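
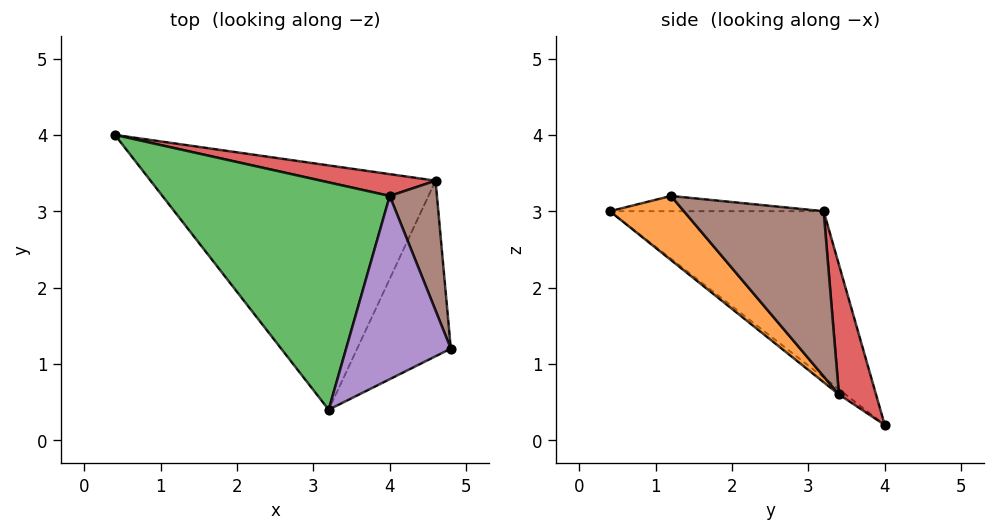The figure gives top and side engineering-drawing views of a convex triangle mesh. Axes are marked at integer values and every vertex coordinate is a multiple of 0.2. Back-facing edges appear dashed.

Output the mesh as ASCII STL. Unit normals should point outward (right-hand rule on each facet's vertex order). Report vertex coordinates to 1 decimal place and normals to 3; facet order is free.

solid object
 facet normal -0.014 -0.621 -0.784
  outer loop
   vertex 4.6 3.4 0.6
   vertex 3.2 0.4 3.0
   vertex 0.4 4.0 0.2
  endloop
 endfacet
 facet normal 0.415 -0.679 -0.606
  outer loop
   vertex 4.6 3.4 0.6
   vertex 4.8 1.2 3.2
   vertex 3.2 0.4 3.0
  endloop
 endfacet
 facet normal -0.582 0.166 0.796
  outer loop
   vertex 4.0 3.2 3.0
   vertex 0.4 4.0 0.2
   vertex 3.2 0.4 3.0
  endloop
 endfacet
 facet normal 0.130 0.985 0.115
  outer loop
   vertex 4.0 3.2 3.0
   vertex 4.6 3.4 0.6
   vertex 0.4 4.0 0.2
  endloop
 endfacet
 facet normal -0.144 0.041 0.989
  outer loop
   vertex 4.0 3.2 3.0
   vertex 3.2 0.4 3.0
   vertex 4.8 1.2 3.2
  endloop
 endfacet
 facet normal 0.889 0.381 0.254
  outer loop
   vertex 4.0 3.2 3.0
   vertex 4.8 1.2 3.2
   vertex 4.6 3.4 0.6
  endloop
 endfacet
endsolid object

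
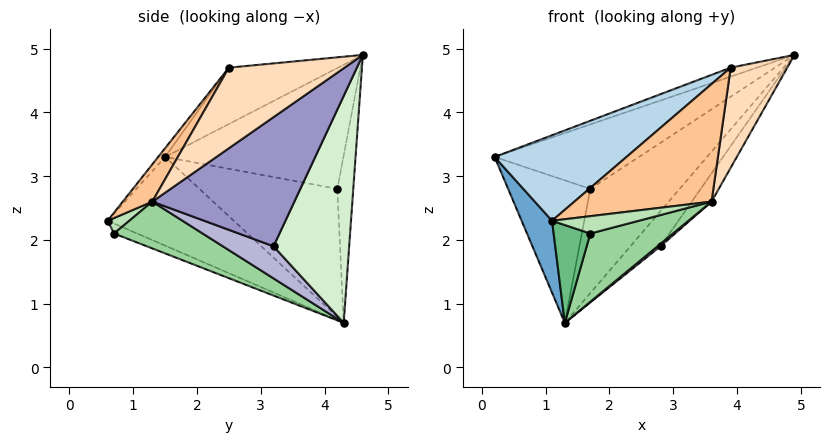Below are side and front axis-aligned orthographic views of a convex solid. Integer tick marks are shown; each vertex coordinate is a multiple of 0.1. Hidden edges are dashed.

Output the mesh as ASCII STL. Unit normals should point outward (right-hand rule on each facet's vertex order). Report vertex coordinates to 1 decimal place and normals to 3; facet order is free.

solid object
 facet normal -0.810 -0.195 -0.553
  outer loop
   vertex 1.1 0.6 2.3
   vertex 0.2 1.5 3.3
   vertex 1.3 4.3 0.7
  endloop
 endfacet
 facet normal -0.374 0.090 0.923
  outer loop
   vertex 3.9 2.5 4.7
   vertex 4.9 4.6 4.9
   vertex 0.2 1.5 3.3
  endloop
 endfacet
 facet normal -0.040 -0.760 0.648
  outer loop
   vertex 3.9 2.5 4.7
   vertex 0.2 1.5 3.3
   vertex 1.1 0.6 2.3
  endloop
 endfacet
 facet normal -0.532 0.431 0.729
  outer loop
   vertex 1.7 4.2 2.8
   vertex 0.2 1.5 3.3
   vertex 4.9 4.6 4.9
  endloop
 endfacet
 facet normal -0.844 0.503 0.185
  outer loop
   vertex 1.7 4.2 2.8
   vertex 1.3 4.3 0.7
   vertex 0.2 1.5 3.3
  endloop
 endfacet
 facet normal -0.175 0.981 0.080
  outer loop
   vertex 1.7 4.2 2.8
   vertex 4.9 4.6 4.9
   vertex 1.3 4.3 0.7
  endloop
 endfacet
 facet normal 0.186 -0.864 0.467
  outer loop
   vertex 3.6 1.3 2.6
   vertex 3.9 2.5 4.7
   vertex 1.1 0.6 2.3
  endloop
 endfacet
 facet normal 0.892 -0.436 0.122
  outer loop
   vertex 3.6 1.3 2.6
   vertex 4.9 4.6 4.9
   vertex 3.9 2.5 4.7
  endloop
 endfacet
 facet normal -0.236 -0.375 -0.896
  outer loop
   vertex 1.7 0.7 2.1
   vertex 1.1 0.6 2.3
   vertex 1.3 4.3 0.7
  endloop
 endfacet
 facet normal 0.332 -0.310 -0.891
  outer loop
   vertex 1.7 0.7 2.1
   vertex 1.3 4.3 0.7
   vertex 3.6 1.3 2.6
  endloop
 endfacet
 facet normal 0.236 -0.943 0.236
  outer loop
   vertex 1.7 0.7 2.1
   vertex 3.6 1.3 2.6
   vertex 1.1 0.6 2.3
  endloop
 endfacet
 facet normal 0.718 0.285 -0.635
  outer loop
   vertex 2.8 3.2 1.9
   vertex 1.3 4.3 0.7
   vertex 4.9 4.6 4.9
  endloop
 endfacet
 facet normal 0.789 0.110 -0.604
  outer loop
   vertex 2.8 3.2 1.9
   vertex 4.9 4.6 4.9
   vertex 3.6 1.3 2.6
  endloop
 endfacet
 facet normal 0.608 -0.036 -0.793
  outer loop
   vertex 2.8 3.2 1.9
   vertex 3.6 1.3 2.6
   vertex 1.3 4.3 0.7
  endloop
 endfacet
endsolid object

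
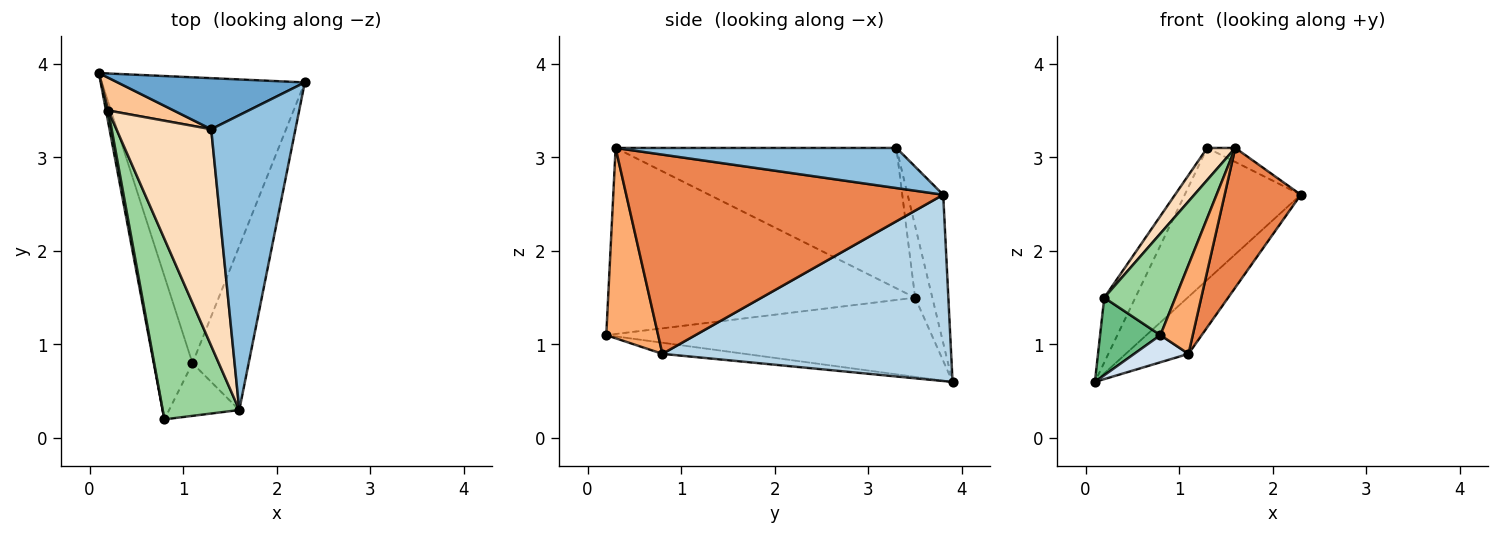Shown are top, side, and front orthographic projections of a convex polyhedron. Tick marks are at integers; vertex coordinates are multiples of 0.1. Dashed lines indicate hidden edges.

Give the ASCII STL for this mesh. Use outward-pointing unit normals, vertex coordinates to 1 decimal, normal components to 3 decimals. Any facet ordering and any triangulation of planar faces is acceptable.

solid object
 facet normal -0.275 0.897 0.347
  outer loop
   vertex 1.3 3.3 3.1
   vertex 2.3 3.8 2.6
   vertex 0.1 3.9 0.6
  endloop
 endfacet
 facet normal 0.430 0.043 0.902
  outer loop
   vertex 1.3 3.3 3.1
   vertex 1.6 0.3 3.1
   vertex 2.3 3.8 2.6
  endloop
 endfacet
 facet normal 0.669 0.145 -0.729
  outer loop
   vertex 1.1 0.8 0.9
   vertex 0.1 3.9 0.6
   vertex 2.3 3.8 2.6
  endloop
 endfacet
 facet normal -0.272 -0.179 -0.945
  outer loop
   vertex 1.1 0.8 0.9
   vertex 0.8 0.2 1.1
   vertex 0.1 3.9 0.6
  endloop
 endfacet
 facet normal 0.938 -0.225 -0.264
  outer loop
   vertex 1.1 0.8 0.9
   vertex 2.3 3.8 2.6
   vertex 1.6 0.3 3.1
  endloop
 endfacet
 facet normal 0.810 -0.505 -0.299
  outer loop
   vertex 1.1 0.8 0.9
   vertex 1.6 0.3 3.1
   vertex 0.8 0.2 1.1
  endloop
 endfacet
 facet normal -0.443 0.800 0.405
  outer loop
   vertex 0.2 3.5 1.5
   vertex 1.3 3.3 3.1
   vertex 0.1 3.9 0.6
  endloop
 endfacet
 facet normal -0.826 -0.083 0.558
  outer loop
   vertex 0.2 3.5 1.5
   vertex 1.6 0.3 3.1
   vertex 1.3 3.3 3.1
  endloop
 endfacet
 facet normal -0.983 -0.182 0.028
  outer loop
   vertex 0.2 3.5 1.5
   vertex 0.1 3.9 0.6
   vertex 0.8 0.2 1.1
  endloop
 endfacet
 facet normal -0.904 -0.210 0.372
  outer loop
   vertex 0.2 3.5 1.5
   vertex 0.8 0.2 1.1
   vertex 1.6 0.3 3.1
  endloop
 endfacet
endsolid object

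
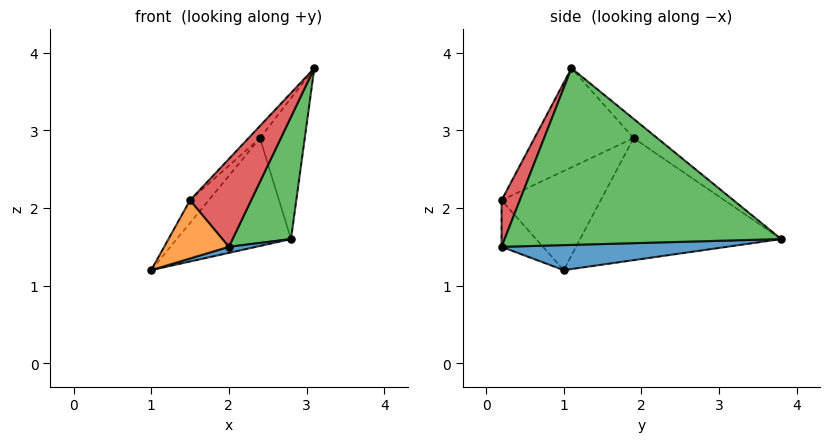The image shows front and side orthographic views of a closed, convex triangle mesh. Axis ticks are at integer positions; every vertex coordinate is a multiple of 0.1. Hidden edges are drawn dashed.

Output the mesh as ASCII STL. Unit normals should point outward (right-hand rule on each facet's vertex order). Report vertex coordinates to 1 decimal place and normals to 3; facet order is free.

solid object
 facet normal 0.264 -0.032 -0.964
  outer loop
   vertex 2.0 0.2 1.5
   vertex 1.0 1.0 1.2
   vertex 2.8 3.8 1.6
  endloop
 endfacet
 facet normal -0.492 -0.768 -0.410
  outer loop
   vertex 2.0 0.2 1.5
   vertex 1.5 0.2 2.1
   vertex 1.0 1.0 1.2
  endloop
 endfacet
 facet normal 0.912 -0.193 -0.361
  outer loop
   vertex 2.0 0.2 1.5
   vertex 2.8 3.8 1.6
   vertex 3.1 1.1 3.8
  endloop
 endfacet
 facet normal 0.278 -0.932 0.232
  outer loop
   vertex 2.0 0.2 1.5
   vertex 3.1 1.1 3.8
   vertex 1.5 0.2 2.1
  endloop
 endfacet
 facet normal -0.792 0.450 0.414
  outer loop
   vertex 2.4 1.9 2.9
   vertex 2.8 3.8 1.6
   vertex 1.0 1.0 1.2
  endloop
 endfacet
 facet normal -0.306 0.581 0.754
  outer loop
   vertex 2.4 1.9 2.9
   vertex 3.1 1.1 3.8
   vertex 2.8 3.8 1.6
  endloop
 endfacet
 facet normal -0.801 0.151 0.579
  outer loop
   vertex 2.4 1.9 2.9
   vertex 1.0 1.0 1.2
   vertex 1.5 0.2 2.1
  endloop
 endfacet
 facet normal -0.748 0.086 0.658
  outer loop
   vertex 2.4 1.9 2.9
   vertex 1.5 0.2 2.1
   vertex 3.1 1.1 3.8
  endloop
 endfacet
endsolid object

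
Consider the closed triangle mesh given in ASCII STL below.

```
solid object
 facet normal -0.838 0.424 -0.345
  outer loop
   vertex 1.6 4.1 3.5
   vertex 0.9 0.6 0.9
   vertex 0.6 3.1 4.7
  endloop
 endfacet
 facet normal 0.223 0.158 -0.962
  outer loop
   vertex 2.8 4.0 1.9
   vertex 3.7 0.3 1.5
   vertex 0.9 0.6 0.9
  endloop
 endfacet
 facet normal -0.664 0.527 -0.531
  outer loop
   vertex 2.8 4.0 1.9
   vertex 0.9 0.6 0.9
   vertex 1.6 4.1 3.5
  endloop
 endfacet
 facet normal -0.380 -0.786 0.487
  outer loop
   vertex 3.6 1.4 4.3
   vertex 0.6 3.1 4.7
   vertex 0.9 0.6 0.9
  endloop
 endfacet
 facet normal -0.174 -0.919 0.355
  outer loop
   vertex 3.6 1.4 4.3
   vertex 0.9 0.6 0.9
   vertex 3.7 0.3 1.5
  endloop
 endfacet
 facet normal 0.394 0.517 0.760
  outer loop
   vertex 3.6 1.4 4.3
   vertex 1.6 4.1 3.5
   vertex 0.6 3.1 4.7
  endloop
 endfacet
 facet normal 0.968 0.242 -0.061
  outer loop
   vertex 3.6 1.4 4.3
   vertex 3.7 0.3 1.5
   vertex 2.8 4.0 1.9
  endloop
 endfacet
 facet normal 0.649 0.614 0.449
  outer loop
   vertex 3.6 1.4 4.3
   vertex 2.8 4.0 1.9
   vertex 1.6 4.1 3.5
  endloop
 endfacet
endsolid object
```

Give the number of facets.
8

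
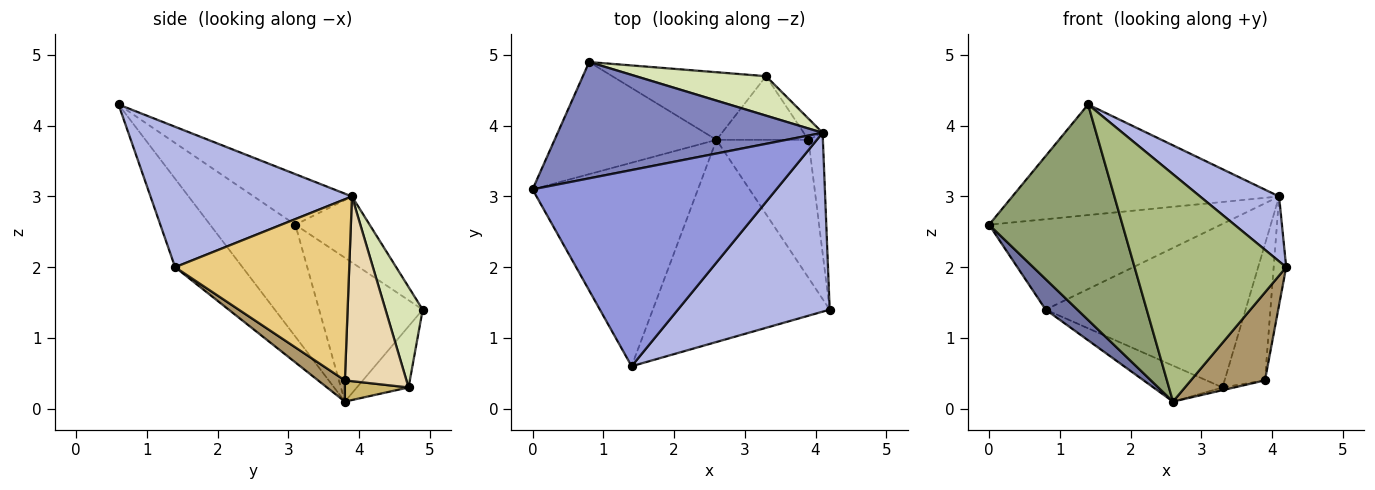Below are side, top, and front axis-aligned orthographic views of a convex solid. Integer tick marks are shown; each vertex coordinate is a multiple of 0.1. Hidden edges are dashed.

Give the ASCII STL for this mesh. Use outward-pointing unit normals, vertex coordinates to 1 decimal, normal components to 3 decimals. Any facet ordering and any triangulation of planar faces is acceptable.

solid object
 facet normal -0.651 -0.199 -0.733
  outer loop
   vertex 2.6 3.8 0.1
   vertex 0.0 3.1 2.6
   vertex 0.8 4.9 1.4
  endloop
 endfacet
 facet normal -0.193 0.602 0.775
  outer loop
   vertex 4.1 3.9 3.0
   vertex 0.8 4.9 1.4
   vertex 0.0 3.1 2.6
  endloop
 endfacet
 facet normal -0.178 0.483 0.857
  outer loop
   vertex 1.4 0.6 4.3
   vertex 4.1 3.9 3.0
   vertex 0.0 3.1 2.6
  endloop
 endfacet
 facet normal 0.656 -0.257 0.709
  outer loop
   vertex 1.4 0.6 4.3
   vertex 4.2 1.4 2.0
   vertex 4.1 3.9 3.0
  endloop
 endfacet
 facet normal -0.421 -0.659 -0.623
  outer loop
   vertex 1.4 0.6 4.3
   vertex 0.0 3.1 2.6
   vertex 2.6 3.8 0.1
  endloop
 endfacet
 facet normal -0.315 -0.709 -0.630
  outer loop
   vertex 1.4 0.6 4.3
   vertex 2.6 3.8 0.1
   vertex 4.2 1.4 2.0
  endloop
 endfacet
 facet normal -0.331 0.443 -0.833
  outer loop
   vertex 3.3 4.7 0.3
   vertex 2.6 3.8 0.1
   vertex 0.8 4.9 1.4
  endloop
 endfacet
 facet normal 0.178 0.957 0.231
  outer loop
   vertex 3.3 4.7 0.3
   vertex 0.8 4.9 1.4
   vertex 4.1 3.9 3.0
  endloop
 endfacet
 facet normal 0.191 -0.528 -0.828
  outer loop
   vertex 3.9 3.8 0.4
   vertex 4.2 1.4 2.0
   vertex 2.6 3.8 0.1
  endloop
 endfacet
 facet normal 0.225 0.042 -0.974
  outer loop
   vertex 3.9 3.8 0.4
   vertex 2.6 3.8 0.1
   vertex 3.3 4.7 0.3
  endloop
 endfacet
 facet normal 0.994 0.071 -0.079
  outer loop
   vertex 3.9 3.8 0.4
   vertex 4.1 3.9 3.0
   vertex 4.2 1.4 2.0
  endloop
 endfacet
 facet normal 0.833 0.546 -0.085
  outer loop
   vertex 3.9 3.8 0.4
   vertex 3.3 4.7 0.3
   vertex 4.1 3.9 3.0
  endloop
 endfacet
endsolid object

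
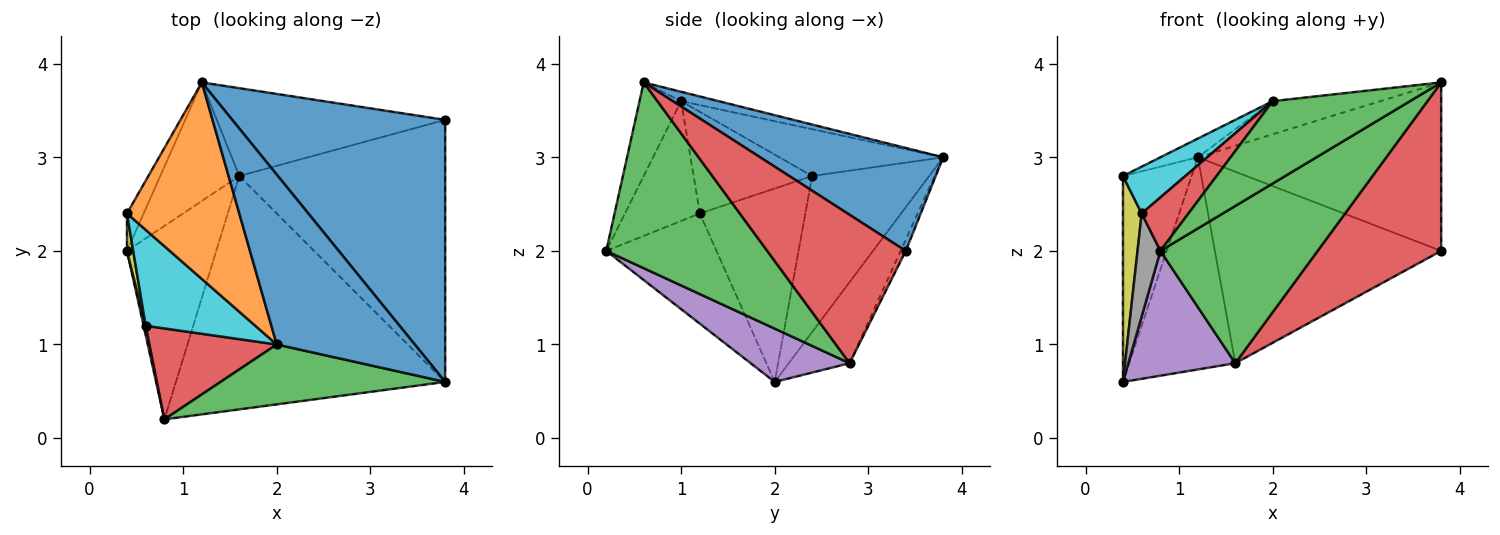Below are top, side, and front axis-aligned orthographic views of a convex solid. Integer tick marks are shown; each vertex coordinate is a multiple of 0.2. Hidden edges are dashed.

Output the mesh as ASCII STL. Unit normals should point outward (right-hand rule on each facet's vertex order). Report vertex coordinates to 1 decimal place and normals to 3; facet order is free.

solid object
 facet normal 0.377 0.501 0.779
  outer loop
   vertex 3.8 3.4 2.0
   vertex 1.2 3.8 3.0
   vertex 3.8 0.6 3.8
  endloop
 endfacet
 facet normal -0.859 0.504 -0.092
  outer loop
   vertex 0.4 2.4 2.8
   vertex 1.2 3.8 3.0
   vertex 0.4 2.0 0.6
  endloop
 endfacet
 facet normal 0.497 -0.485 -0.720
  outer loop
   vertex 1.6 2.8 0.8
   vertex 3.8 0.6 3.8
   vertex 0.8 0.2 2.0
  endloop
 endfacet
 facet normal 0.518 -0.462 -0.719
  outer loop
   vertex 1.6 2.8 0.8
   vertex 3.8 3.4 2.0
   vertex 3.8 0.6 3.8
  endloop
 endfacet
 facet normal 0.448 -0.485 -0.751
  outer loop
   vertex 1.6 2.8 0.8
   vertex 0.8 0.2 2.0
   vertex 0.4 2.0 0.6
  endloop
 endfacet
 facet normal -0.448 0.781 -0.436
  outer loop
   vertex 1.6 2.8 0.8
   vertex 0.4 2.0 0.6
   vertex 1.2 3.8 3.0
  endloop
 endfacet
 facet normal -0.020 0.909 -0.417
  outer loop
   vertex 1.6 2.8 0.8
   vertex 1.2 3.8 3.0
   vertex 3.8 3.4 2.0
  endloop
 endfacet
 facet normal -0.979 -0.203 0.018
  outer loop
   vertex 0.6 1.2 2.4
   vertex 0.4 2.0 0.6
   vertex 0.8 0.2 2.0
  endloop
 endfacet
 facet normal -0.984 -0.175 0.032
  outer loop
   vertex 0.6 1.2 2.4
   vertex 0.4 2.4 2.8
   vertex 0.4 2.0 0.6
  endloop
 endfacet
 facet normal -0.640 -0.337 0.691
  outer loop
   vertex 2.0 1.0 3.6
   vertex 0.4 2.4 2.8
   vertex 0.6 1.2 2.4
  endloop
 endfacet
 facet normal -0.066 0.191 0.979
  outer loop
   vertex 2.0 1.0 3.6
   vertex 3.8 0.6 3.8
   vertex 1.2 3.8 3.0
  endloop
 endfacet
 facet normal -0.383 0.088 0.920
  outer loop
   vertex 2.0 1.0 3.6
   vertex 1.2 3.8 3.0
   vertex 0.4 2.4 2.8
  endloop
 endfacet
 facet normal -0.238 -0.785 0.571
  outer loop
   vertex 2.0 1.0 3.6
   vertex 0.8 0.2 2.0
   vertex 3.8 0.6 3.8
  endloop
 endfacet
 facet normal -0.630 -0.394 0.669
  outer loop
   vertex 2.0 1.0 3.6
   vertex 0.6 1.2 2.4
   vertex 0.8 0.2 2.0
  endloop
 endfacet
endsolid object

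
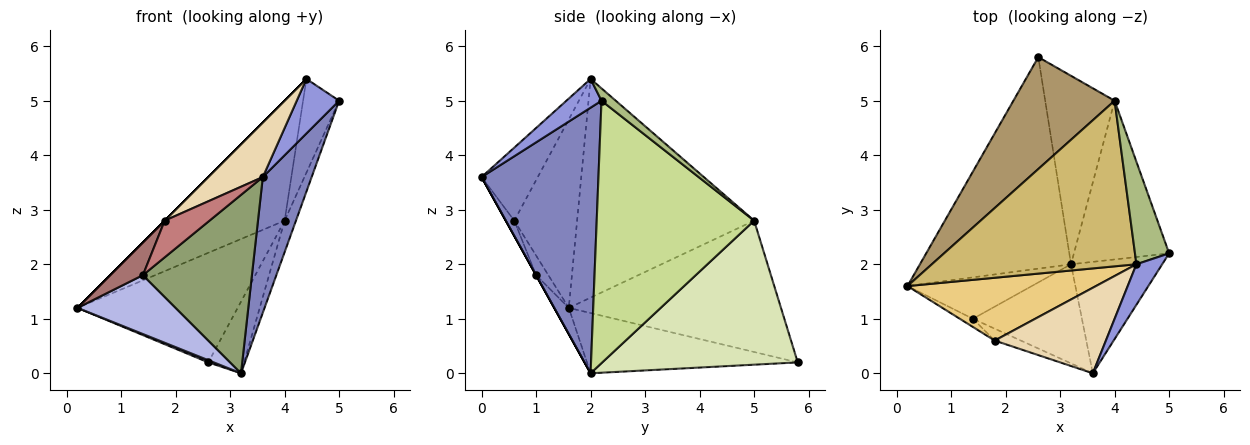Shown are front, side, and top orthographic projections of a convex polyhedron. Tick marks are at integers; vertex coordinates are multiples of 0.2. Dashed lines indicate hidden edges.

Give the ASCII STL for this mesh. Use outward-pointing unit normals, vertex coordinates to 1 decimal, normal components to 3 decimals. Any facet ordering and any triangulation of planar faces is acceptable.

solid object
 facet normal -0.370 -0.010 -0.929
  outer loop
   vertex 3.2 2.0 0.0
   vertex 0.2 1.6 1.2
   vertex 2.6 5.8 0.2
  endloop
 endfacet
 facet normal 0.880 -0.368 -0.302
  outer loop
   vertex 3.6 0.0 3.6
   vertex 3.2 2.0 0.0
   vertex 5.0 2.2 5.0
  endloop
 endfacet
 facet normal 0.554 -0.668 0.497
  outer loop
   vertex 4.4 2.0 5.4
   vertex 3.6 0.0 3.6
   vertex 5.0 2.2 5.0
  endloop
 endfacet
 facet normal -0.120 -0.812 -0.571
  outer loop
   vertex 1.4 1.0 1.8
   vertex 0.2 1.6 1.2
   vertex 3.2 2.0 0.0
  endloop
 endfacet
 facet normal 0.000 -0.874 -0.486
  outer loop
   vertex 1.4 1.0 1.8
   vertex 3.2 2.0 0.0
   vertex 3.6 0.0 3.6
  endloop
 endfacet
 facet normal 0.258 0.652 0.713
  outer loop
   vertex 4.0 5.0 2.8
   vertex 4.4 2.0 5.4
   vertex 5.0 2.2 5.0
  endloop
 endfacet
 facet normal 0.938 0.068 -0.340
  outer loop
   vertex 4.0 5.0 2.8
   vertex 5.0 2.2 5.0
   vertex 3.2 2.0 0.0
  endloop
 endfacet
 facet normal 0.889 0.163 -0.428
  outer loop
   vertex 4.0 5.0 2.8
   vertex 3.2 2.0 0.0
   vertex 2.6 5.8 0.2
  endloop
 endfacet
 facet normal -0.680 0.513 0.524
  outer loop
   vertex 4.0 5.0 2.8
   vertex 2.6 5.8 0.2
   vertex 0.2 1.6 1.2
  endloop
 endfacet
 facet normal -0.655 0.443 0.612
  outer loop
   vertex 4.0 5.0 2.8
   vertex 0.2 1.6 1.2
   vertex 4.4 2.0 5.4
  endloop
 endfacet
 facet normal -0.707 0.000 0.707
  outer loop
   vertex 1.8 0.6 2.8
   vertex 4.4 2.0 5.4
   vertex 0.2 1.6 1.2
  endloop
 endfacet
 facet normal -0.485 -0.470 0.738
  outer loop
   vertex 1.8 0.6 2.8
   vertex 3.6 0.0 3.6
   vertex 4.4 2.0 5.4
  endloop
 endfacet
 facet normal -0.342 -0.912 -0.228
  outer loop
   vertex 1.8 0.6 2.8
   vertex 0.2 1.6 1.2
   vertex 1.4 1.0 1.8
  endloop
 endfacet
 facet normal -0.177 -0.936 -0.304
  outer loop
   vertex 1.8 0.6 2.8
   vertex 1.4 1.0 1.8
   vertex 3.6 0.0 3.6
  endloop
 endfacet
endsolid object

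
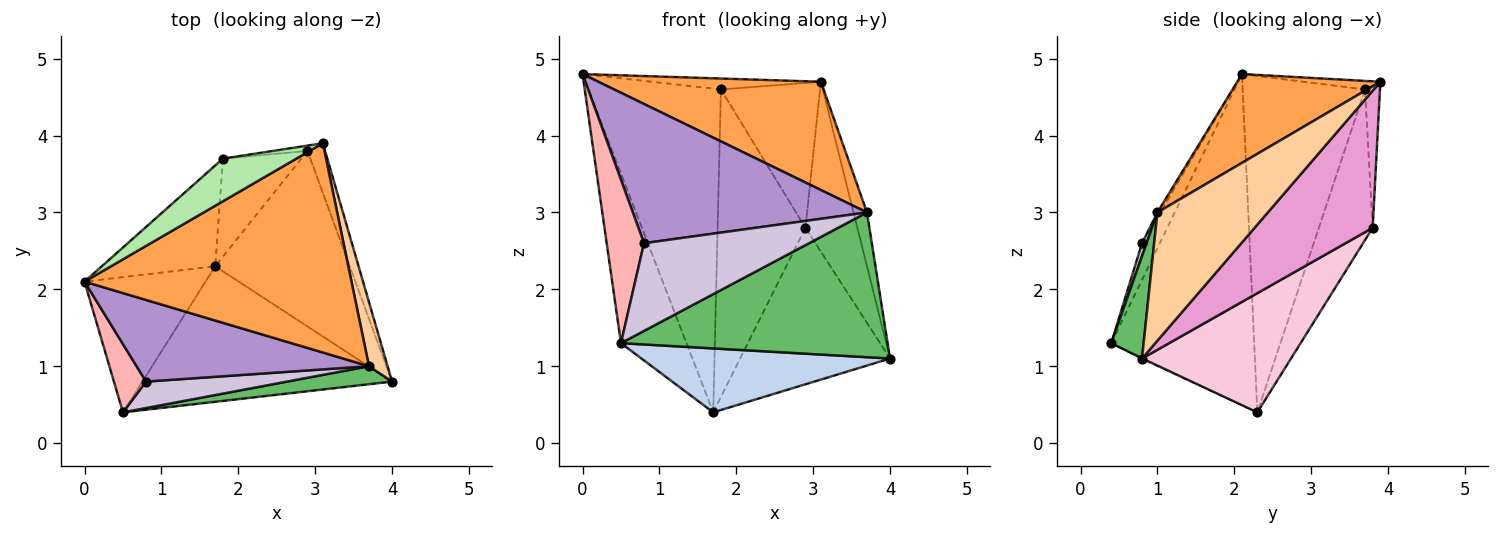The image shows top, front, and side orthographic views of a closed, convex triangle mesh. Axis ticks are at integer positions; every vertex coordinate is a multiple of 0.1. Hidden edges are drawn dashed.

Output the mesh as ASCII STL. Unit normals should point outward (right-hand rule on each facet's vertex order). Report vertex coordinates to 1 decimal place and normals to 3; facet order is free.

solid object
 facet normal -0.863 0.395 -0.315
  outer loop
   vertex 0.5 0.4 1.3
   vertex 0.0 2.1 4.8
   vertex 1.7 2.3 0.4
  endloop
 endfacet
 facet normal -0.003 -0.427 -0.904
  outer loop
   vertex 0.5 0.4 1.3
   vertex 1.7 2.3 0.4
   vertex 4.0 0.8 1.1
  endloop
 endfacet
 facet normal 0.283 -0.441 0.852
  outer loop
   vertex 3.7 1.0 3.0
   vertex 3.1 3.9 4.7
   vertex 0.0 2.1 4.8
  endloop
 endfacet
 facet normal 0.983 0.120 0.143
  outer loop
   vertex 3.7 1.0 3.0
   vertex 4.0 0.8 1.1
   vertex 3.1 3.9 4.7
  endloop
 endfacet
 facet normal 0.120 -0.985 0.123
  outer loop
   vertex 3.7 1.0 3.0
   vertex 0.5 0.4 1.3
   vertex 4.0 0.8 1.1
  endloop
 endfacet
 facet normal -0.112 0.246 0.963
  outer loop
   vertex 1.8 3.7 4.6
   vertex 0.0 2.1 4.8
   vertex 3.1 3.9 4.7
  endloop
 endfacet
 facet normal -0.661 0.716 -0.223
  outer loop
   vertex 1.8 3.7 4.6
   vertex 1.7 2.3 0.4
   vertex 0.0 2.1 4.8
  endloop
 endfacet
 facet normal -0.402 -0.845 0.353
  outer loop
   vertex 0.8 0.8 2.6
   vertex 0.0 2.1 4.8
   vertex 0.5 0.4 1.3
  endloop
 endfacet
 facet normal -0.010 -0.863 0.506
  outer loop
   vertex 0.8 0.8 2.6
   vertex 3.7 1.0 3.0
   vertex 0.0 2.1 4.8
  endloop
 endfacet
 facet normal 0.026 -0.957 0.288
  outer loop
   vertex 0.8 0.8 2.6
   vertex 0.5 0.4 1.3
   vertex 3.7 1.0 3.0
  endloop
 endfacet
 facet normal -0.149 0.988 -0.036
  outer loop
   vertex 2.9 3.8 2.8
   vertex 1.8 3.7 4.6
   vertex 3.1 3.9 4.7
  endloop
 endfacet
 facet normal -0.504 0.823 -0.262
  outer loop
   vertex 2.9 3.8 2.8
   vertex 1.7 2.3 0.4
   vertex 1.8 3.7 4.6
  endloop
 endfacet
 facet normal 0.909 0.400 -0.117
  outer loop
   vertex 2.9 3.8 2.8
   vertex 3.1 3.9 4.7
   vertex 4.0 0.8 1.1
  endloop
 endfacet
 facet normal 0.552 0.555 -0.623
  outer loop
   vertex 2.9 3.8 2.8
   vertex 4.0 0.8 1.1
   vertex 1.7 2.3 0.4
  endloop
 endfacet
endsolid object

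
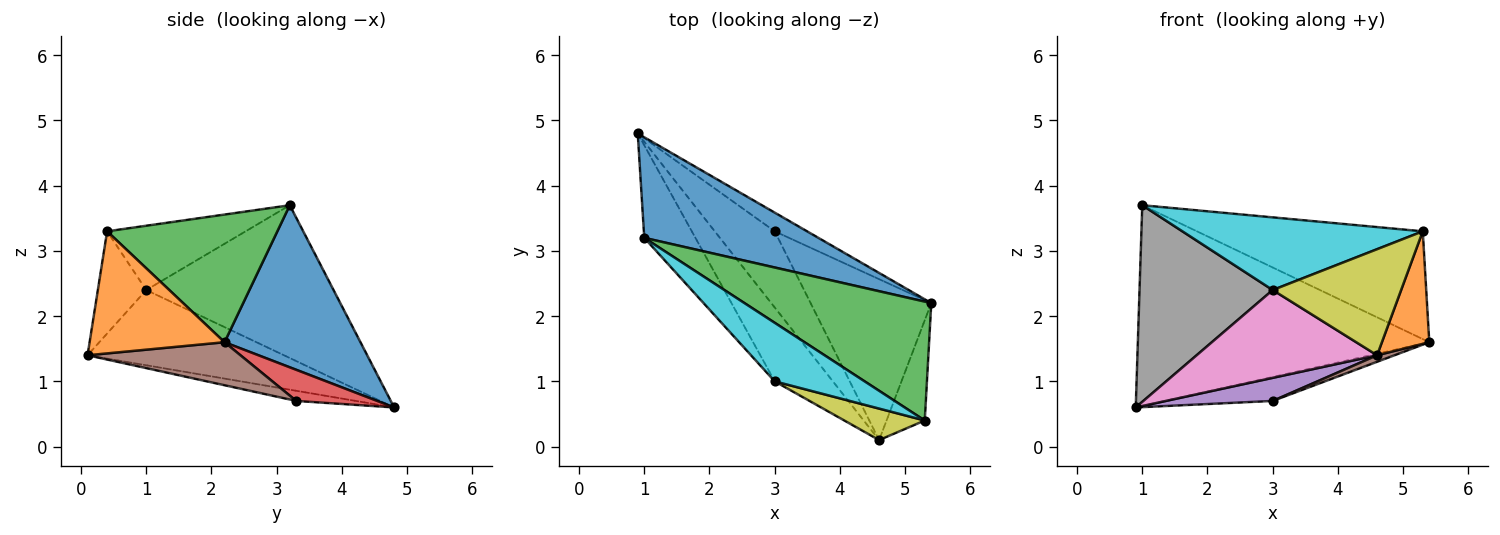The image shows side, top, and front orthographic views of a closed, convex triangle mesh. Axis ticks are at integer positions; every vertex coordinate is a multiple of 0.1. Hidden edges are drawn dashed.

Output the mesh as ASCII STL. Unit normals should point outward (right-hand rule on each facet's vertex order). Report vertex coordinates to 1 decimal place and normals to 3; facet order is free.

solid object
 facet normal 0.385 0.825 0.413
  outer loop
   vertex 1.0 3.2 3.7
   vertex 5.4 2.2 1.6
   vertex 0.9 4.8 0.6
  endloop
 endfacet
 facet normal 0.905 -0.318 -0.283
  outer loop
   vertex 5.3 0.4 3.3
   vertex 4.6 0.1 1.4
   vertex 5.4 2.2 1.6
  endloop
 endfacet
 facet normal 0.452 0.599 0.661
  outer loop
   vertex 5.3 0.4 3.3
   vertex 5.4 2.2 1.6
   vertex 1.0 3.2 3.7
  endloop
 endfacet
 facet normal 0.509 0.678 -0.530
  outer loop
   vertex 3.0 3.3 0.7
   vertex 0.9 4.8 0.6
   vertex 5.4 2.2 1.6
  endloop
 endfacet
 facet normal -0.160 -0.286 -0.945
  outer loop
   vertex 3.0 3.3 0.7
   vertex 4.6 0.1 1.4
   vertex 0.9 4.8 0.6
  endloop
 endfacet
 facet normal 0.335 -0.038 -0.941
  outer loop
   vertex 3.0 3.3 0.7
   vertex 5.4 2.2 1.6
   vertex 4.6 0.1 1.4
  endloop
 endfacet
 facet normal -0.640 -0.588 -0.495
  outer loop
   vertex 3.0 1.0 2.4
   vertex 0.9 4.8 0.6
   vertex 4.6 0.1 1.4
  endloop
 endfacet
 facet normal -0.786 -0.559 -0.263
  outer loop
   vertex 3.0 1.0 2.4
   vertex 1.0 3.2 3.7
   vertex 0.9 4.8 0.6
  endloop
 endfacet
 facet normal -0.340 -0.902 0.268
  outer loop
   vertex 3.0 1.0 2.4
   vertex 4.6 0.1 1.4
   vertex 5.3 0.4 3.3
  endloop
 endfacet
 facet normal -0.409 -0.710 0.572
  outer loop
   vertex 3.0 1.0 2.4
   vertex 5.3 0.4 3.3
   vertex 1.0 3.2 3.7
  endloop
 endfacet
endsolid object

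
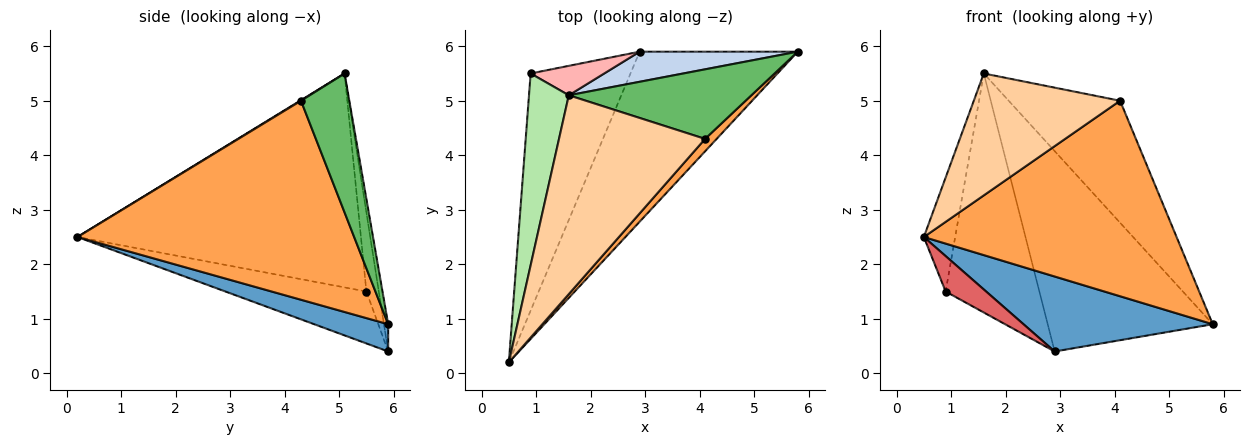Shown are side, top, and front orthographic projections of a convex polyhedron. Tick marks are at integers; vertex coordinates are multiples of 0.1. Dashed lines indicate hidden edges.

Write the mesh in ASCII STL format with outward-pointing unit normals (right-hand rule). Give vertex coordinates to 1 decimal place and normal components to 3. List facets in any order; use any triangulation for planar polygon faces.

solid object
 facet normal 0.156 -0.399 -0.904
  outer loop
   vertex 2.9 5.9 0.4
   vertex 5.8 5.9 0.9
   vertex 0.5 0.2 2.5
  endloop
 endfacet
 facet normal -0.026 0.989 0.149
  outer loop
   vertex 2.9 5.9 0.4
   vertex 1.6 5.1 5.5
   vertex 5.8 5.9 0.9
  endloop
 endfacet
 facet normal 0.738 -0.674 0.043
  outer loop
   vertex 4.1 4.3 5.0
   vertex 0.5 0.2 2.5
   vertex 5.8 5.9 0.9
  endloop
 endfacet
 facet normal 0.003 -0.523 0.853
  outer loop
   vertex 4.1 4.3 5.0
   vertex 1.6 5.1 5.5
   vertex 0.5 0.2 2.5
  endloop
 endfacet
 facet normal 0.353 0.813 0.463
  outer loop
   vertex 4.1 4.3 5.0
   vertex 5.8 5.9 0.9
   vertex 1.6 5.1 5.5
  endloop
 endfacet
 facet normal -0.977 0.108 0.182
  outer loop
   vertex 0.9 5.5 1.5
   vertex 0.5 0.2 2.5
   vertex 1.6 5.1 5.5
  endloop
 endfacet
 facet normal -0.457 -0.131 -0.879
  outer loop
   vertex 0.9 5.5 1.5
   vertex 2.9 5.9 0.4
   vertex 0.5 0.2 2.5
  endloop
 endfacet
 facet normal -0.130 0.984 0.121
  outer loop
   vertex 0.9 5.5 1.5
   vertex 1.6 5.1 5.5
   vertex 2.9 5.9 0.4
  endloop
 endfacet
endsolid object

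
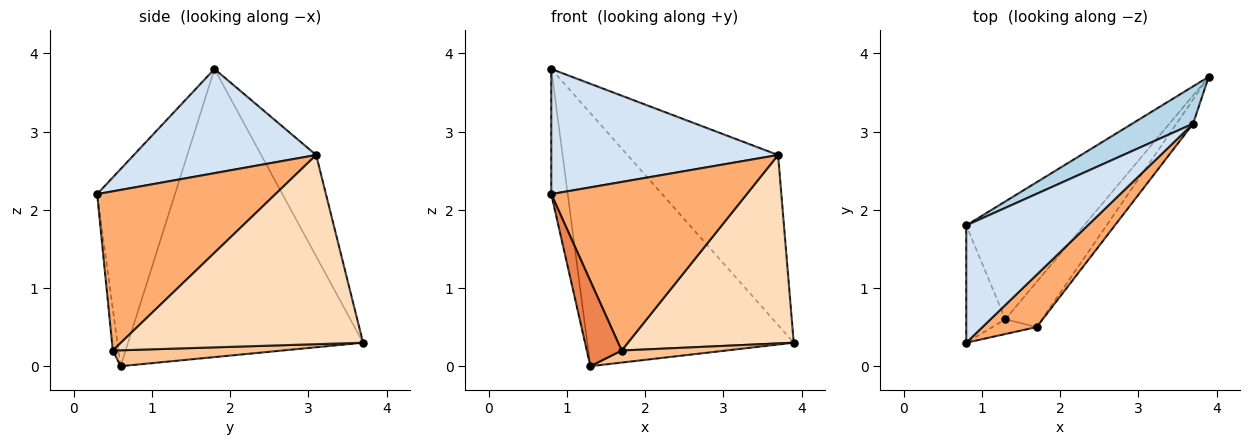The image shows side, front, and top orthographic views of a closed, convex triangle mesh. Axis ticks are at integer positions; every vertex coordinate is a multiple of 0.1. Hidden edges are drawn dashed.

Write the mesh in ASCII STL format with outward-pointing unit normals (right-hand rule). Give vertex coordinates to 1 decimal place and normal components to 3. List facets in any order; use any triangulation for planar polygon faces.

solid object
 facet normal -0.718 0.631 -0.294
  outer loop
   vertex 1.3 0.6 0.0
   vertex 0.8 1.8 3.8
   vertex 3.9 3.7 0.3
  endloop
 endfacet
 facet normal -0.960 0.203 -0.191
  outer loop
   vertex 0.8 0.3 2.2
   vertex 0.8 1.8 3.8
   vertex 1.3 0.6 0.0
  endloop
 endfacet
 facet normal -0.336 0.920 0.202
  outer loop
   vertex 3.7 3.1 2.7
   vertex 3.9 3.7 0.3
   vertex 0.8 1.8 3.8
  endloop
 endfacet
 facet normal 0.506 -0.629 0.590
  outer loop
   vertex 3.7 3.1 2.7
   vertex 0.8 1.8 3.8
   vertex 0.8 0.3 2.2
  endloop
 endfacet
 facet normal -0.159 -0.973 -0.169
  outer loop
   vertex 1.7 0.5 0.2
   vertex 0.8 0.3 2.2
   vertex 1.3 0.6 0.0
  endloop
 endfacet
 facet normal 0.657 -0.720 0.224
  outer loop
   vertex 1.7 0.5 0.2
   vertex 3.7 3.1 2.7
   vertex 0.8 0.3 2.2
  endloop
 endfacet
 facet normal 0.386 -0.238 -0.891
  outer loop
   vertex 1.7 0.5 0.2
   vertex 1.3 0.6 0.0
   vertex 3.9 3.7 0.3
  endloop
 endfacet
 facet normal 0.823 -0.564 -0.072
  outer loop
   vertex 1.7 0.5 0.2
   vertex 3.9 3.7 0.3
   vertex 3.7 3.1 2.7
  endloop
 endfacet
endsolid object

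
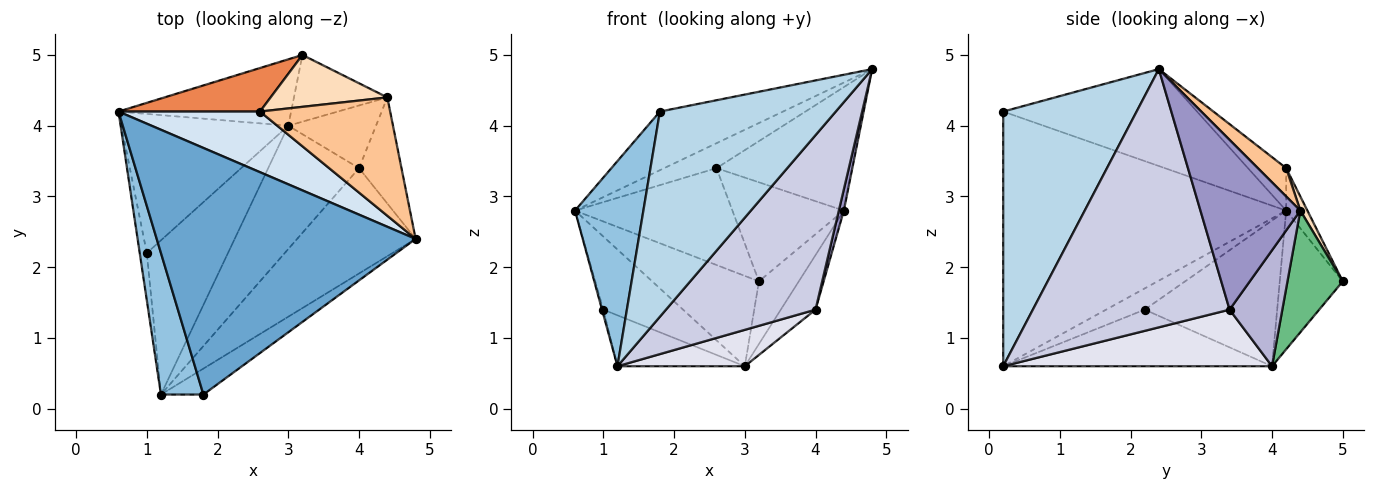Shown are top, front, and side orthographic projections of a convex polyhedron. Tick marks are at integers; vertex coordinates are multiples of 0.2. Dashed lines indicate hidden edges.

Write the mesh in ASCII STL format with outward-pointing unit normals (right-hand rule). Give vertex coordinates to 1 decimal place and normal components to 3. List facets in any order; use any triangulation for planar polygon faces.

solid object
 facet normal -0.342 0.217 0.914
  outer loop
   vertex 1.8 0.2 4.2
   vertex 4.8 2.4 4.8
   vertex 0.6 4.2 2.8
  endloop
 endfacet
 facet normal -0.960 -0.232 0.160
  outer loop
   vertex 1.8 0.2 4.2
   vertex 0.6 4.2 2.8
   vertex 1.2 0.2 0.6
  endloop
 endfacet
 facet normal 0.601 -0.793 -0.100
  outer loop
   vertex 1.8 0.2 4.2
   vertex 1.2 0.2 0.6
   vertex 4.8 2.4 4.8
  endloop
 endfacet
 facet normal -0.267 0.366 0.891
  outer loop
   vertex 2.6 4.2 3.4
   vertex 0.6 4.2 2.8
   vertex 4.8 2.4 4.8
  endloop
 endfacet
 facet normal -0.122 0.905 0.407
  outer loop
   vertex 2.6 4.2 3.4
   vertex 3.2 5.0 1.8
   vertex 0.6 4.2 2.8
  endloop
 endfacet
 facet normal -0.430 0.728 -0.535
  outer loop
   vertex 3.0 4.0 0.6
   vertex 0.6 4.2 2.8
   vertex 3.2 5.0 1.8
  endloop
 endfacet
 facet normal 0.149 0.714 0.684
  outer loop
   vertex 4.4 4.4 2.8
   vertex 2.6 4.2 3.4
   vertex 4.8 2.4 4.8
  endloop
 endfacet
 facet normal 0.056 0.884 0.463
  outer loop
   vertex 4.4 4.4 2.8
   vertex 3.2 5.0 1.8
   vertex 2.6 4.2 3.4
  endloop
 endfacet
 facet normal 0.689 0.496 -0.528
  outer loop
   vertex 4.4 4.4 2.8
   vertex 3.0 4.0 0.6
   vertex 3.2 5.0 1.8
  endloop
 endfacet
 facet normal -0.948 0.032 -0.316
  outer loop
   vertex 1.0 2.2 1.4
   vertex 1.2 0.2 0.6
   vertex 0.6 4.2 2.8
  endloop
 endfacet
 facet normal -0.611 0.368 -0.700
  outer loop
   vertex 1.0 2.2 1.4
   vertex 0.6 4.2 2.8
   vertex 3.0 4.0 0.6
  endloop
 endfacet
 facet normal -0.552 0.261 -0.792
  outer loop
   vertex 1.0 2.2 1.4
   vertex 3.0 4.0 0.6
   vertex 1.2 0.2 0.6
  endloop
 endfacet
 facet normal 0.969 -0.048 -0.242
  outer loop
   vertex 4.0 3.4 1.4
   vertex 4.4 4.4 2.8
   vertex 4.8 2.4 4.8
  endloop
 endfacet
 facet normal 0.706 0.465 -0.534
  outer loop
   vertex 4.0 3.4 1.4
   vertex 3.0 4.0 0.6
   vertex 4.4 4.4 2.8
  endloop
 endfacet
 facet normal 0.748 -0.568 -0.343
  outer loop
   vertex 4.0 3.4 1.4
   vertex 4.8 2.4 4.8
   vertex 1.2 0.2 0.6
  endloop
 endfacet
 facet normal 0.513 -0.243 -0.823
  outer loop
   vertex 4.0 3.4 1.4
   vertex 1.2 0.2 0.6
   vertex 3.0 4.0 0.6
  endloop
 endfacet
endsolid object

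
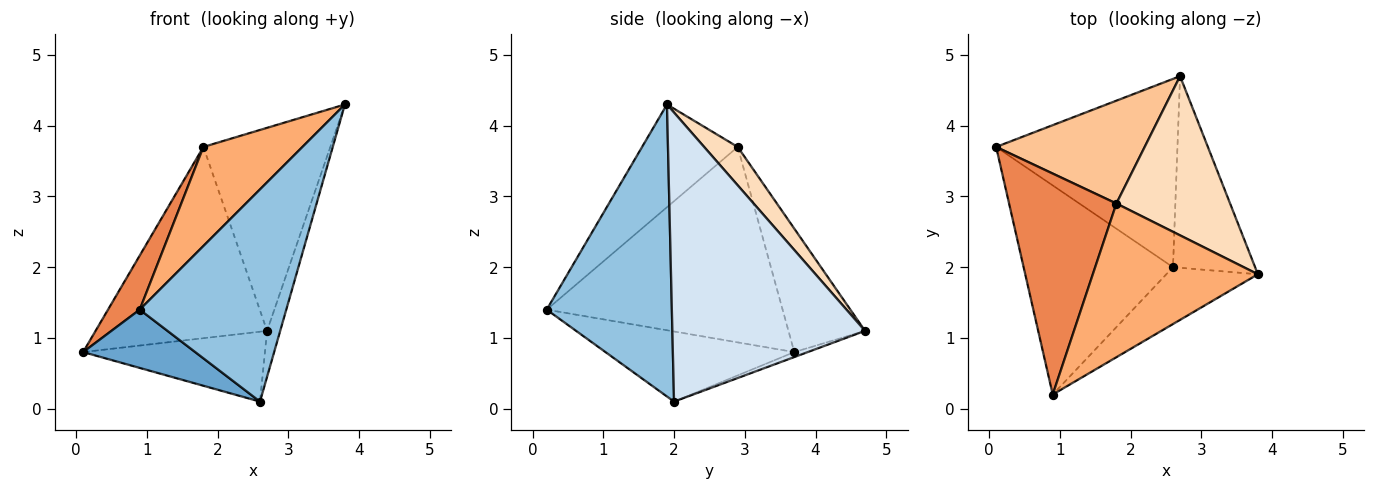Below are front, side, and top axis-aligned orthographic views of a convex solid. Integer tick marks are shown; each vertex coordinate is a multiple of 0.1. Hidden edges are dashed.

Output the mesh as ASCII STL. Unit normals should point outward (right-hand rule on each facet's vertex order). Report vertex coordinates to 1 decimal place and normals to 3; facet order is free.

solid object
 facet normal -0.412 -0.245 -0.878
  outer loop
   vertex 2.6 2.0 0.1
   vertex 0.9 0.2 1.4
   vertex 0.1 3.7 0.8
  endloop
 endfacet
 facet normal 0.636 -0.745 -0.200
  outer loop
   vertex 2.6 2.0 0.1
   vertex 3.8 1.9 4.3
   vertex 0.9 0.2 1.4
  endloop
 endfacet
 facet normal -0.026 0.348 -0.937
  outer loop
   vertex 2.7 4.7 1.1
   vertex 2.6 2.0 0.1
   vertex 0.1 3.7 0.8
  endloop
 endfacet
 facet normal 0.960 0.065 -0.273
  outer loop
   vertex 2.7 4.7 1.1
   vertex 3.8 1.9 4.3
   vertex 2.6 2.0 0.1
  endloop
 endfacet
 facet normal -0.871 -0.117 0.478
  outer loop
   vertex 1.8 2.9 3.7
   vertex 0.1 3.7 0.8
   vertex 0.9 0.2 1.4
  endloop
 endfacet
 facet normal -0.463 -0.480 0.745
  outer loop
   vertex 1.8 2.9 3.7
   vertex 0.9 0.2 1.4
   vertex 3.8 1.9 4.3
  endloop
 endfacet
 facet normal -0.366 0.820 0.441
  outer loop
   vertex 1.8 2.9 3.7
   vertex 2.7 4.7 1.1
   vertex 0.1 3.7 0.8
  endloop
 endfacet
 facet normal 0.204 0.770 0.604
  outer loop
   vertex 1.8 2.9 3.7
   vertex 3.8 1.9 4.3
   vertex 2.7 4.7 1.1
  endloop
 endfacet
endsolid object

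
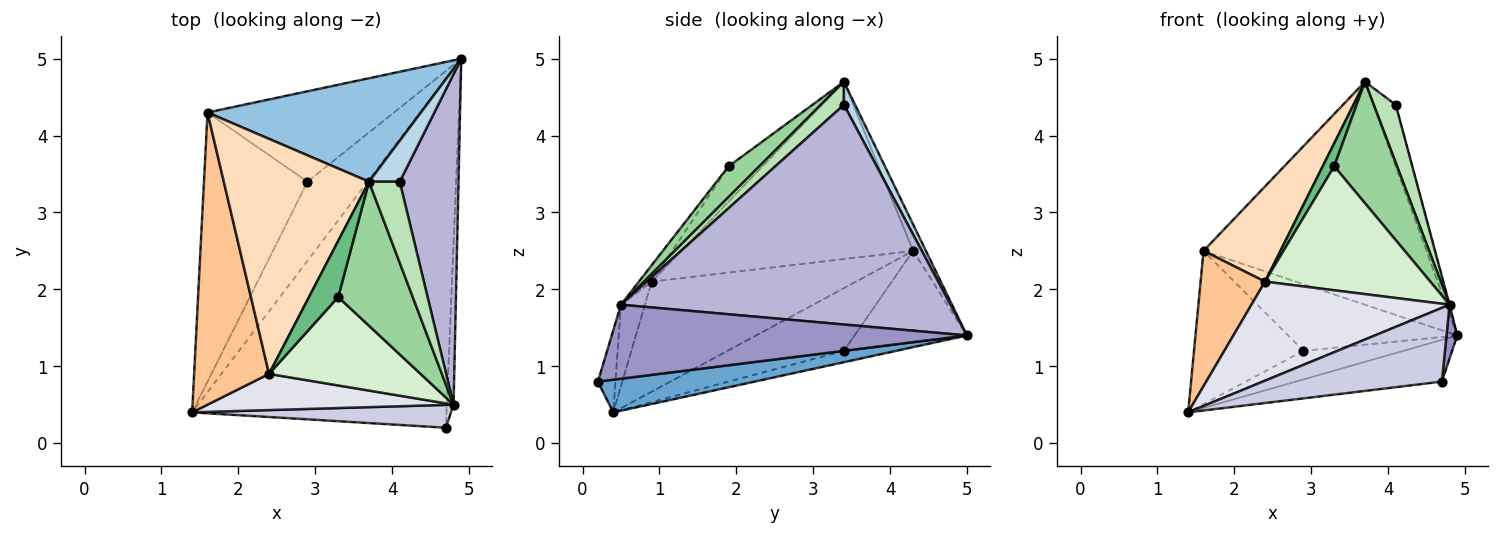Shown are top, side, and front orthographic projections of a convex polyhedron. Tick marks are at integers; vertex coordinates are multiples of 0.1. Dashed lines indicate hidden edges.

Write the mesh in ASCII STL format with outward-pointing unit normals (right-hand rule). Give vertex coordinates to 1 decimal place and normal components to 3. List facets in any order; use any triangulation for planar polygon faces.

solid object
 facet normal 0.127 0.118 -0.985
  outer loop
   vertex 4.7 0.2 0.8
   vertex 1.4 0.4 0.4
   vertex 4.9 5.0 1.4
  endloop
 endfacet
 facet normal -0.052 0.906 0.420
  outer loop
   vertex 1.6 4.3 2.5
   vertex 3.7 3.4 4.7
   vertex 4.9 5.0 1.4
  endloop
 endfacet
 facet normal 0.384 0.768 0.512
  outer loop
   vertex 4.1 3.4 4.4
   vertex 4.9 5.0 1.4
   vertex 3.7 3.4 4.7
  endloop
 endfacet
 facet normal -0.175 0.334 -0.926
  outer loop
   vertex 2.9 3.4 1.2
   vertex 4.9 5.0 1.4
   vertex 1.4 0.4 0.4
  endloop
 endfacet
 facet normal -0.466 0.438 -0.769
  outer loop
   vertex 2.9 3.4 1.2
   vertex 1.4 0.4 0.4
   vertex 1.6 4.3 2.5
  endloop
 endfacet
 facet normal -0.367 0.552 -0.749
  outer loop
   vertex 2.9 3.4 1.2
   vertex 1.6 4.3 2.5
   vertex 4.9 5.0 1.4
  endloop
 endfacet
 facet normal -0.800 -0.252 0.545
  outer loop
   vertex 2.4 0.9 2.1
   vertex 1.6 4.3 2.5
   vertex 1.4 0.4 0.4
  endloop
 endfacet
 facet normal -0.749 -0.249 0.614
  outer loop
   vertex 2.4 0.9 2.1
   vertex 3.7 3.4 4.7
   vertex 1.6 4.3 2.5
  endloop
 endfacet
 facet normal -0.746 -0.253 0.616
  outer loop
   vertex 2.4 0.9 2.1
   vertex 3.3 1.9 3.6
   vertex 3.7 3.4 4.7
  endloop
 endfacet
 facet normal 0.301 -0.615 0.729
  outer loop
   vertex 4.8 0.5 1.8
   vertex 3.7 3.4 4.7
   vertex 3.3 1.9 3.6
  endloop
 endfacet
 facet normal 0.521 -0.497 0.694
  outer loop
   vertex 4.8 0.5 1.8
   vertex 4.1 3.4 4.4
   vertex 3.7 3.4 4.7
  endloop
 endfacet
 facet normal -0.063 -0.813 0.579
  outer loop
   vertex 4.8 0.5 1.8
   vertex 3.3 1.9 3.6
   vertex 2.4 0.9 2.1
  endloop
 endfacet
 facet normal 0.995 -0.030 -0.090
  outer loop
   vertex 4.8 0.5 1.8
   vertex 4.7 0.2 0.8
   vertex 4.9 5.0 1.4
  endloop
 endfacet
 facet normal 0.966 0.002 0.258
  outer loop
   vertex 4.8 0.5 1.8
   vertex 4.9 5.0 1.4
   vertex 4.1 3.4 4.4
  endloop
 endfacet
 facet normal -0.093 -0.951 0.295
  outer loop
   vertex 4.8 0.5 1.8
   vertex 1.4 0.4 0.4
   vertex 4.7 0.2 0.8
  endloop
 endfacet
 facet normal -0.113 -0.933 0.341
  outer loop
   vertex 4.8 0.5 1.8
   vertex 2.4 0.9 2.1
   vertex 1.4 0.4 0.4
  endloop
 endfacet
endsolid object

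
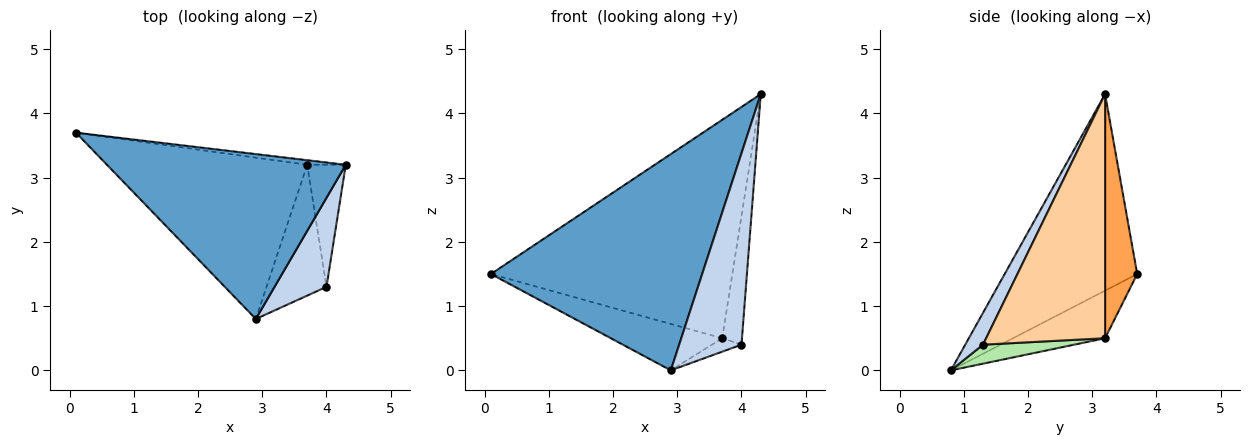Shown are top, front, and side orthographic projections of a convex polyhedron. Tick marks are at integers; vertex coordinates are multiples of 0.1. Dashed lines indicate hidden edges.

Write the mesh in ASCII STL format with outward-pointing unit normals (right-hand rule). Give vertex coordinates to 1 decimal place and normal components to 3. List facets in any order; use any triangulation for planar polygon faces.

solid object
 facet normal -0.446 -0.712 0.543
  outer loop
   vertex 2.9 0.8 0.0
   vertex 4.3 3.2 4.3
   vertex 0.1 3.7 1.5
  endloop
 endfacet
 facet normal 0.250 -0.878 0.408
  outer loop
   vertex 4.0 1.3 0.4
   vertex 4.3 3.2 4.3
   vertex 2.9 0.8 0.0
  endloop
 endfacet
 facet normal 0.132 0.991 -0.021
  outer loop
   vertex 3.7 3.2 0.5
   vertex 0.1 3.7 1.5
   vertex 4.3 3.2 4.3
  endloop
 endfacet
 facet normal 0.975 0.162 -0.154
  outer loop
   vertex 3.7 3.2 0.5
   vertex 4.3 3.2 4.3
   vertex 4.0 1.3 0.4
  endloop
 endfacet
 facet normal -0.223 0.269 -0.937
  outer loop
   vertex 3.7 3.2 0.5
   vertex 2.9 0.8 0.0
   vertex 0.1 3.7 1.5
  endloop
 endfacet
 facet normal 0.301 0.097 -0.949
  outer loop
   vertex 3.7 3.2 0.5
   vertex 4.0 1.3 0.4
   vertex 2.9 0.8 0.0
  endloop
 endfacet
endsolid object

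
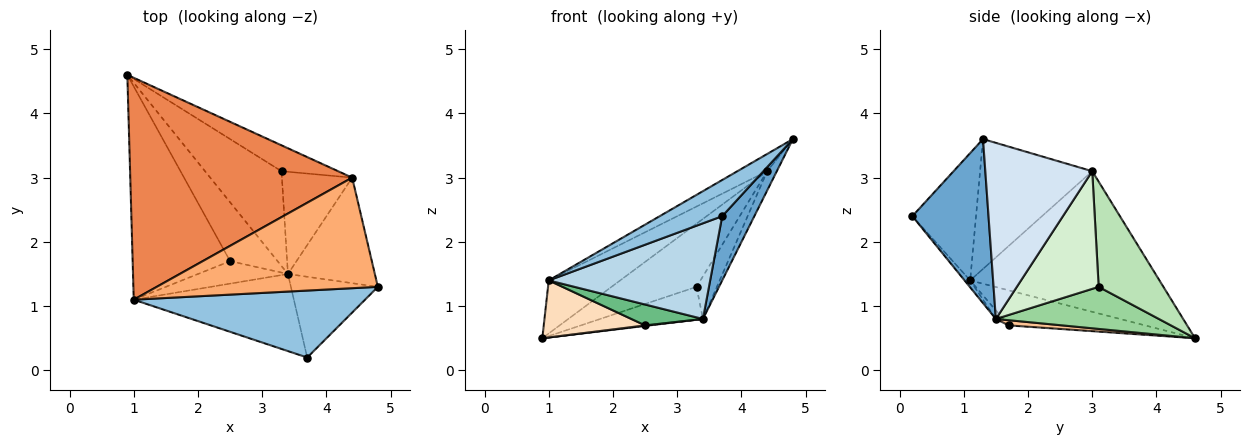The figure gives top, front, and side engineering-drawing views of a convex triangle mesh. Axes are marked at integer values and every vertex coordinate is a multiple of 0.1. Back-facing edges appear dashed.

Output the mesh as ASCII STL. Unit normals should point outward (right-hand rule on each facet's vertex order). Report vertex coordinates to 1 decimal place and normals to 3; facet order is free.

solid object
 facet normal 0.828 -0.349 -0.439
  outer loop
   vertex 3.4 1.5 0.8
   vertex 4.8 1.3 3.6
   vertex 3.7 0.2 2.4
  endloop
 endfacet
 facet normal -0.436 -0.428 0.792
  outer loop
   vertex 1.0 1.1 1.4
   vertex 3.7 0.2 2.4
   vertex 4.8 1.3 3.6
  endloop
 endfacet
 facet normal -0.027 -0.778 -0.627
  outer loop
   vertex 1.0 1.1 1.4
   vertex 3.4 1.5 0.8
   vertex 3.7 0.2 2.4
  endloop
 endfacet
 facet normal 0.894 0.081 -0.441
  outer loop
   vertex 4.4 3.0 3.1
   vertex 4.8 1.3 3.6
   vertex 3.4 1.5 0.8
  endloop
 endfacet
 facet normal -0.525 0.198 0.828
  outer loop
   vertex 4.4 3.0 3.1
   vertex 0.9 4.6 0.5
   vertex 1.0 1.1 1.4
  endloop
 endfacet
 facet normal -0.502 0.133 0.855
  outer loop
   vertex 4.4 3.0 3.1
   vertex 1.0 1.1 1.4
   vertex 4.8 1.3 3.6
  endloop
 endfacet
 facet normal 0.109 -0.009 -0.994
  outer loop
   vertex 2.5 1.7 0.7
   vertex 0.9 4.6 0.5
   vertex 3.4 1.5 0.8
  endloop
 endfacet
 facet normal -0.328 -0.244 -0.913
  outer loop
   vertex 2.5 1.7 0.7
   vertex 1.0 1.1 1.4
   vertex 0.9 4.6 0.5
  endloop
 endfacet
 facet normal -0.070 -0.679 -0.731
  outer loop
   vertex 2.5 1.7 0.7
   vertex 3.4 1.5 0.8
   vertex 1.0 1.1 1.4
  endloop
 endfacet
 facet normal 0.461 0.291 -0.838
  outer loop
   vertex 3.3 3.1 1.3
   vertex 3.4 1.5 0.8
   vertex 0.9 4.6 0.5
  endloop
 endfacet
 facet normal 0.576 0.756 -0.310
  outer loop
   vertex 3.3 3.1 1.3
   vertex 0.9 4.6 0.5
   vertex 4.4 3.0 3.1
  endloop
 endfacet
 facet normal 0.840 0.209 -0.501
  outer loop
   vertex 3.3 3.1 1.3
   vertex 4.4 3.0 3.1
   vertex 3.4 1.5 0.8
  endloop
 endfacet
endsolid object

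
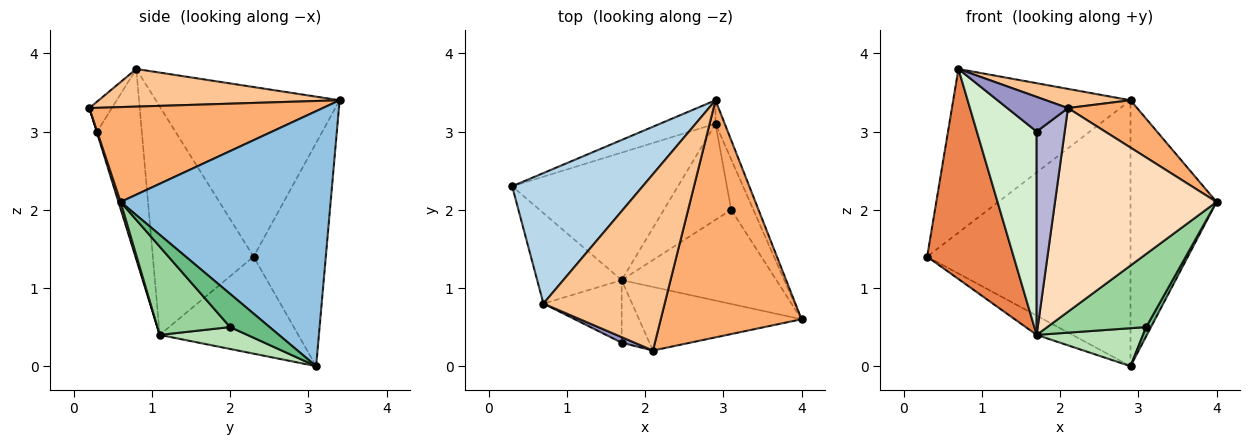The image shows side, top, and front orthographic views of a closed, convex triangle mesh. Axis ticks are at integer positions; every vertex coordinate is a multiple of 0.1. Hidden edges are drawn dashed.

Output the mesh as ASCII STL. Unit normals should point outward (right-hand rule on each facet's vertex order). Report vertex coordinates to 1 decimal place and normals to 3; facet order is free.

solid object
 facet normal -0.334 0.939 -0.083
  outer loop
   vertex 2.9 3.1 0.0
   vertex 0.3 2.3 1.4
   vertex 2.9 3.4 3.4
  endloop
 endfacet
 facet normal 0.925 0.379 -0.033
  outer loop
   vertex 2.9 3.1 0.0
   vertex 2.9 3.4 3.4
   vertex 4.0 0.6 2.1
  endloop
 endfacet
 facet normal -0.630 0.607 0.485
  outer loop
   vertex 0.7 0.8 3.8
   vertex 2.9 3.4 3.4
   vertex 0.3 2.3 1.4
  endloop
 endfacet
 facet normal -0.501 0.129 -0.856
  outer loop
   vertex 1.7 1.1 0.4
   vertex 0.3 2.3 1.4
   vertex 2.9 3.1 0.0
  endloop
 endfacet
 facet normal -0.731 -0.627 -0.270
  outer loop
   vertex 1.7 1.1 0.4
   vertex 0.7 0.8 3.8
   vertex 0.3 2.3 1.4
  endloop
 endfacet
 facet normal 0.551 -0.163 0.818
  outer loop
   vertex 2.1 0.2 3.3
   vertex 4.0 0.6 2.1
   vertex 2.9 3.4 3.4
  endloop
 endfacet
 facet normal 0.295 -0.103 0.950
  outer loop
   vertex 2.1 0.2 3.3
   vertex 2.9 3.4 3.4
   vertex 0.7 0.8 3.8
  endloop
 endfacet
 facet normal 0.013 -0.954 -0.298
  outer loop
   vertex 2.1 0.2 3.3
   vertex 1.7 1.1 0.4
   vertex 4.0 0.6 2.1
  endloop
 endfacet
 facet normal 0.827 -0.101 -0.554
  outer loop
   vertex 3.1 2.0 0.5
   vertex 2.9 3.1 0.0
   vertex 4.0 0.6 2.1
  endloop
 endfacet
 facet normal 0.411 -0.559 -0.720
  outer loop
   vertex 3.1 2.0 0.5
   vertex 4.0 0.6 2.1
   vertex 1.7 1.1 0.4
  endloop
 endfacet
 facet normal 0.290 -0.352 -0.890
  outer loop
   vertex 3.1 2.0 0.5
   vertex 1.7 1.1 0.4
   vertex 2.9 3.1 0.0
  endloop
 endfacet
 facet normal -0.581 -0.778 -0.239
  outer loop
   vertex 1.7 0.3 3.0
   vertex 0.7 0.8 3.8
   vertex 1.7 1.1 0.4
  endloop
 endfacet
 facet normal -0.344 -0.927 0.150
  outer loop
   vertex 1.7 0.3 3.0
   vertex 2.1 0.2 3.3
   vertex 0.7 0.8 3.8
  endloop
 endfacet
 facet normal -0.018 -0.956 -0.294
  outer loop
   vertex 1.7 0.3 3.0
   vertex 1.7 1.1 0.4
   vertex 2.1 0.2 3.3
  endloop
 endfacet
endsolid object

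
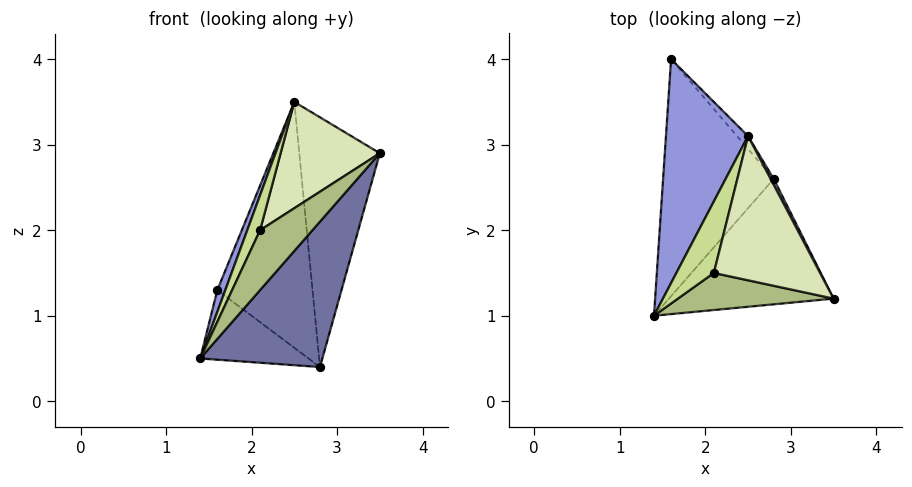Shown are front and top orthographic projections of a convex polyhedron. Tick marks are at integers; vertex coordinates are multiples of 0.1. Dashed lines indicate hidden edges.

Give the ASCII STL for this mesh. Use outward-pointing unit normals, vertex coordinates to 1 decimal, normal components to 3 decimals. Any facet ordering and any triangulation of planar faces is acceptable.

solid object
 facet normal 0.633 -0.586 -0.505
  outer loop
   vertex 2.8 2.6 0.4
   vertex 3.5 1.2 2.9
   vertex 1.4 1.0 0.5
  endloop
 endfacet
 facet normal -0.364 0.263 -0.894
  outer loop
   vertex 2.8 2.6 0.4
   vertex 1.4 1.0 0.5
   vertex 1.6 4.0 1.3
  endloop
 endfacet
 facet normal -0.930 -0.036 0.366
  outer loop
   vertex 2.5 3.1 3.5
   vertex 1.6 4.0 1.3
   vertex 1.4 1.0 0.5
  endloop
 endfacet
 facet normal 0.886 0.463 0.011
  outer loop
   vertex 2.5 3.1 3.5
   vertex 3.5 1.2 2.9
   vertex 2.8 2.6 0.4
  endloop
 endfacet
 facet normal 0.748 0.663 -0.035
  outer loop
   vertex 2.5 3.1 3.5
   vertex 2.8 2.6 0.4
   vertex 1.6 4.0 1.3
  endloop
 endfacet
 facet normal -0.462 -0.754 0.467
  outer loop
   vertex 2.1 1.5 2.0
   vertex 1.4 1.0 0.5
   vertex 3.5 1.2 2.9
  endloop
 endfacet
 facet normal -0.850 -0.232 0.474
  outer loop
   vertex 2.1 1.5 2.0
   vertex 2.5 3.1 3.5
   vertex 1.4 1.0 0.5
  endloop
 endfacet
 facet normal -0.542 -0.499 0.677
  outer loop
   vertex 2.1 1.5 2.0
   vertex 3.5 1.2 2.9
   vertex 2.5 3.1 3.5
  endloop
 endfacet
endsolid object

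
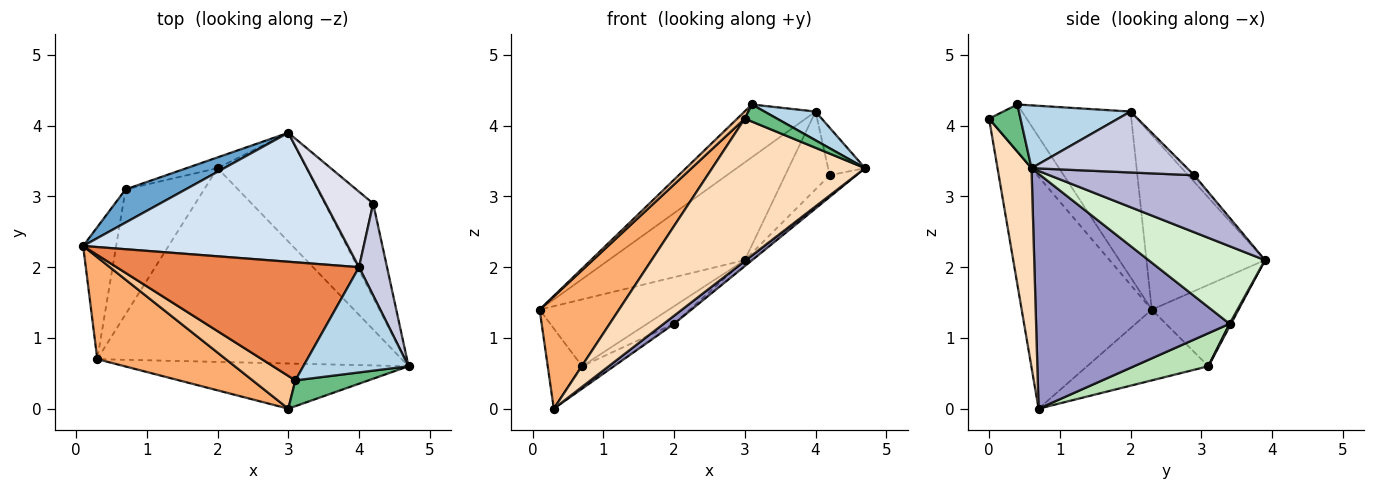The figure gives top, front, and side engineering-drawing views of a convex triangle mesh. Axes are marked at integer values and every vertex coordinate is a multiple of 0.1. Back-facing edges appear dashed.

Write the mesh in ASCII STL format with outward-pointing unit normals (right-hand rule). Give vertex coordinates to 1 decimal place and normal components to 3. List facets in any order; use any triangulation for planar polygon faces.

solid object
 facet normal -0.515 0.768 0.381
  outer loop
   vertex 0.7 3.1 0.6
   vertex 0.1 2.3 1.4
   vertex 3.0 3.9 2.1
  endloop
 endfacet
 facet normal -0.878 0.249 -0.410
  outer loop
   vertex 0.7 3.1 0.6
   vertex 0.3 0.7 0.0
   vertex 0.1 2.3 1.4
  endloop
 endfacet
 facet normal 0.499 -0.228 0.836
  outer loop
   vertex 4.0 2.0 4.2
   vertex 3.1 0.4 4.3
   vertex 4.7 0.6 3.4
  endloop
 endfacet
 facet normal -0.465 0.535 0.705
  outer loop
   vertex 4.0 2.0 4.2
   vertex 3.0 3.9 2.1
   vertex 0.1 2.3 1.4
  endloop
 endfacet
 facet normal -0.529 0.346 0.775
  outer loop
   vertex 4.0 2.0 4.2
   vertex 0.1 2.3 1.4
   vertex 3.1 0.4 4.3
  endloop
 endfacet
 facet normal -0.772 -0.471 0.428
  outer loop
   vertex 3.0 0.0 4.1
   vertex 0.1 2.3 1.4
   vertex 0.3 0.7 0.0
  endloop
 endfacet
 facet normal -0.734 -0.148 0.663
  outer loop
   vertex 3.0 0.0 4.1
   vertex 3.1 0.4 4.3
   vertex 0.1 2.3 1.4
  endloop
 endfacet
 facet normal 0.207 -0.932 -0.296
  outer loop
   vertex 3.0 0.0 4.1
   vertex 0.3 0.7 0.0
   vertex 4.7 0.6 3.4
  endloop
 endfacet
 facet normal 0.474 -0.486 0.735
  outer loop
   vertex 3.0 0.0 4.1
   vertex 4.7 0.6 3.4
   vertex 3.1 0.4 4.3
  endloop
 endfacet
 facet normal 0.045 0.851 -0.523
  outer loop
   vertex 2.0 3.4 1.2
   vertex 0.7 3.1 0.6
   vertex 3.0 3.9 2.1
  endloop
 endfacet
 facet normal 0.382 0.164 -0.910
  outer loop
   vertex 2.0 3.4 1.2
   vertex 0.3 0.7 0.0
   vertex 0.7 3.1 0.6
  endloop
 endfacet
 facet normal 0.657 0.042 -0.753
  outer loop
   vertex 2.0 3.4 1.2
   vertex 3.0 3.9 2.1
   vertex 4.7 0.6 3.4
  endloop
 endfacet
 facet normal 0.611 -0.033 -0.791
  outer loop
   vertex 2.0 3.4 1.2
   vertex 4.7 0.6 3.4
   vertex 0.3 0.7 0.0
  endloop
 endfacet
 facet normal 0.755 0.136 -0.641
  outer loop
   vertex 4.2 2.9 3.3
   vertex 4.7 0.6 3.4
   vertex 3.0 3.9 2.1
  endloop
 endfacet
 facet normal 0.888 0.211 0.408
  outer loop
   vertex 4.2 2.9 3.3
   vertex 4.0 2.0 4.2
   vertex 4.7 0.6 3.4
  endloop
 endfacet
 facet normal -0.097 0.714 0.693
  outer loop
   vertex 4.2 2.9 3.3
   vertex 3.0 3.9 2.1
   vertex 4.0 2.0 4.2
  endloop
 endfacet
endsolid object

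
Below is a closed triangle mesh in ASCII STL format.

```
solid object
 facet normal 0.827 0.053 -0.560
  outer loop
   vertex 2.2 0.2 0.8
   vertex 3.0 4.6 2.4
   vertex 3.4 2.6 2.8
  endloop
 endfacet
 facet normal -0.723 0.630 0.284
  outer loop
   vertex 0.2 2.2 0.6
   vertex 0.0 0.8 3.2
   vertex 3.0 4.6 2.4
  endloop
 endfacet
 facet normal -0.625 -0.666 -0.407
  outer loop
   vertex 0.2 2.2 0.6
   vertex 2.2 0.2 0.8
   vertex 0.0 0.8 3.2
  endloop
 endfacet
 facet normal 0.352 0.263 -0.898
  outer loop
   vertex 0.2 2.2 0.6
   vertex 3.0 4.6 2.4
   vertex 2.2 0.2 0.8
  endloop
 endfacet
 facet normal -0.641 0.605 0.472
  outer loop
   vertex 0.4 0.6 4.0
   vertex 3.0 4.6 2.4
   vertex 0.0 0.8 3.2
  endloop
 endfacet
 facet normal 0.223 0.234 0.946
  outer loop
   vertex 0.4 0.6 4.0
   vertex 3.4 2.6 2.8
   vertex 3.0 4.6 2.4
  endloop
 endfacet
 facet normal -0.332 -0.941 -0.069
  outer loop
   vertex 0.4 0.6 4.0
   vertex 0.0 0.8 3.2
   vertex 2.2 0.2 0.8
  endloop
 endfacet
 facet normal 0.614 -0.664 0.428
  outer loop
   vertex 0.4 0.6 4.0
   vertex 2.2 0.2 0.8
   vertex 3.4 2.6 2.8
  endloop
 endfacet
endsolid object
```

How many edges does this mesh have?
12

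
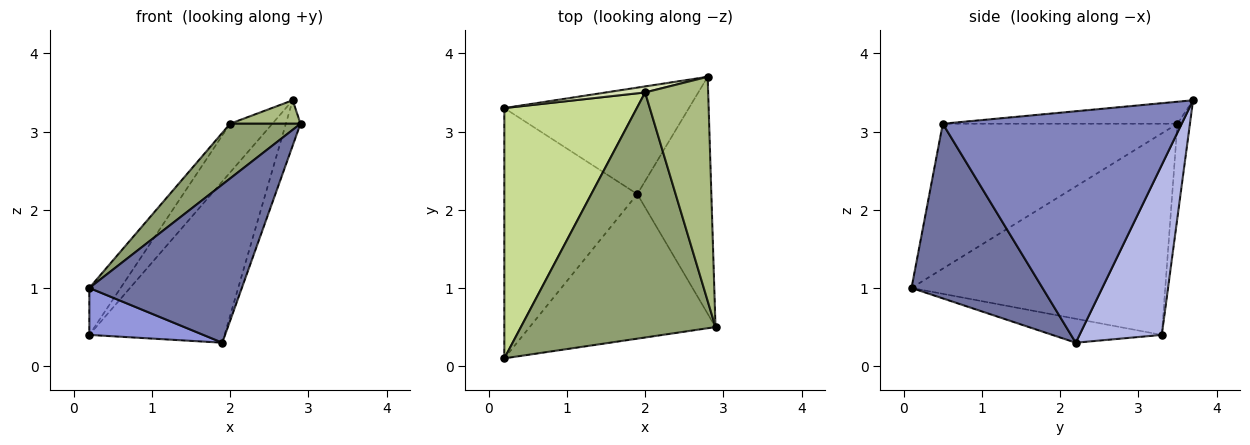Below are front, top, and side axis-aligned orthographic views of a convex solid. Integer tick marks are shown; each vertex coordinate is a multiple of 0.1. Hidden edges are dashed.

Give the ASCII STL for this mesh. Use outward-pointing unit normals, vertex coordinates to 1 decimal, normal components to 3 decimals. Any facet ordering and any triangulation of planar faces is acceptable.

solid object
 facet normal 0.535 -0.623 -0.570
  outer loop
   vertex 1.9 2.2 0.3
   vertex 2.9 0.5 3.1
   vertex 0.2 0.1 1.0
  endloop
 endfacet
 facet normal 0.951 0.058 -0.304
  outer loop
   vertex 1.9 2.2 0.3
   vertex 2.8 3.7 3.4
   vertex 2.9 0.5 3.1
  endloop
 endfacet
 facet normal -0.174 -0.181 -0.968
  outer loop
   vertex 0.2 3.3 0.4
   vertex 1.9 2.2 0.3
   vertex 0.2 0.1 1.0
  endloop
 endfacet
 facet normal 0.453 0.744 -0.491
  outer loop
   vertex 0.2 3.3 0.4
   vertex 2.8 3.7 3.4
   vertex 1.9 2.2 0.3
  endloop
 endfacet
 facet normal -0.588 -0.176 0.789
  outer loop
   vertex 2.0 3.5 3.1
   vertex 0.2 0.1 1.0
   vertex 2.9 0.5 3.1
  endloop
 endfacet
 facet normal -0.328 -0.098 0.940
  outer loop
   vertex 2.0 3.5 3.1
   vertex 2.9 0.5 3.1
   vertex 2.8 3.7 3.4
  endloop
 endfacet
 facet normal -0.831 0.102 0.547
  outer loop
   vertex 2.0 3.5 3.1
   vertex 0.2 3.3 0.4
   vertex 0.2 0.1 1.0
  endloop
 endfacet
 facet normal -0.282 0.952 0.118
  outer loop
   vertex 2.0 3.5 3.1
   vertex 2.8 3.7 3.4
   vertex 0.2 3.3 0.4
  endloop
 endfacet
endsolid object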